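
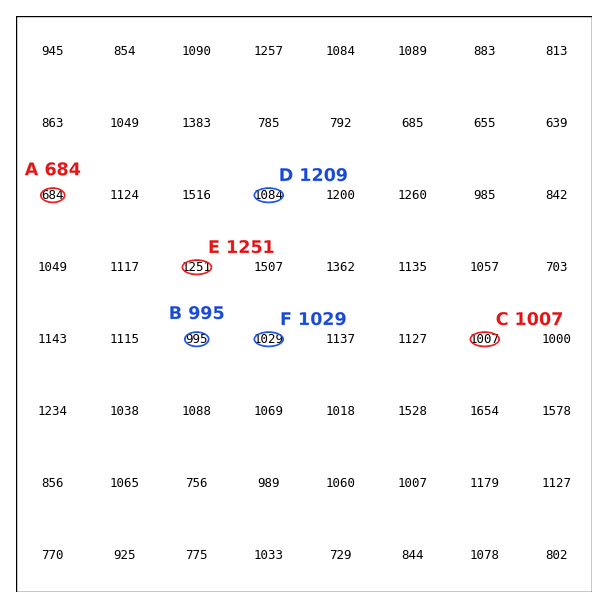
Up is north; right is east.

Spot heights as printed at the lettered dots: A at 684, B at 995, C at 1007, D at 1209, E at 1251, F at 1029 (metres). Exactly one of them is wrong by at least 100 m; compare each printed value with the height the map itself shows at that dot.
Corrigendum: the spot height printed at D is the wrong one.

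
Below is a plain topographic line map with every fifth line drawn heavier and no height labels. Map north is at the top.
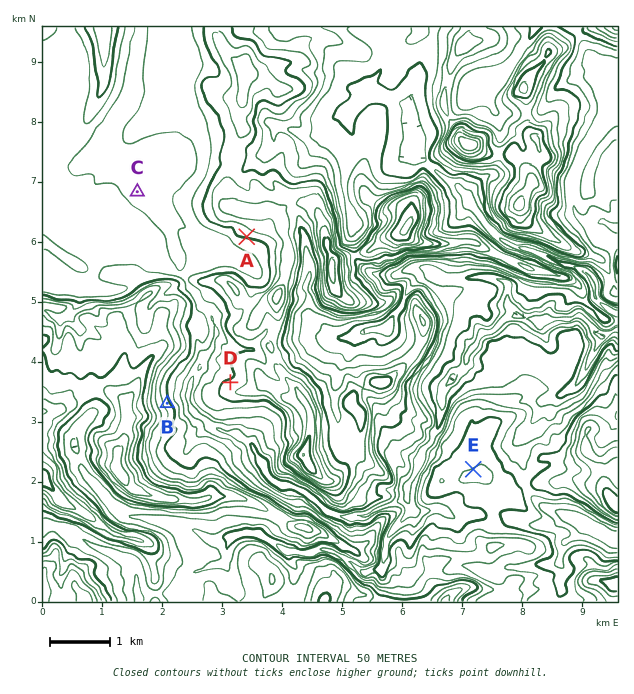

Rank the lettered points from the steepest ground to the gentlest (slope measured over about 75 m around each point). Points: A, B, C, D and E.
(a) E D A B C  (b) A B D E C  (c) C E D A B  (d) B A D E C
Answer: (d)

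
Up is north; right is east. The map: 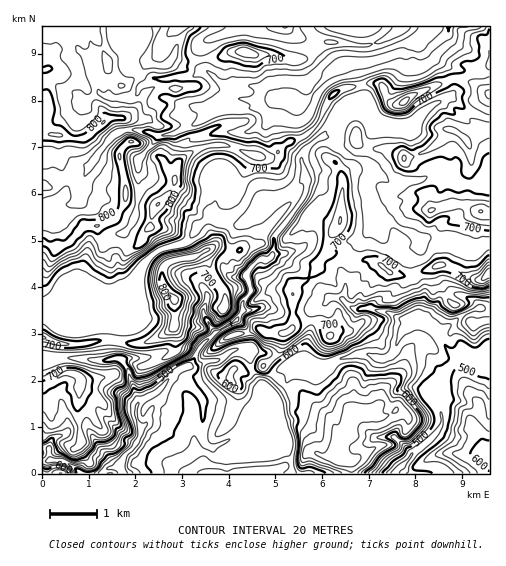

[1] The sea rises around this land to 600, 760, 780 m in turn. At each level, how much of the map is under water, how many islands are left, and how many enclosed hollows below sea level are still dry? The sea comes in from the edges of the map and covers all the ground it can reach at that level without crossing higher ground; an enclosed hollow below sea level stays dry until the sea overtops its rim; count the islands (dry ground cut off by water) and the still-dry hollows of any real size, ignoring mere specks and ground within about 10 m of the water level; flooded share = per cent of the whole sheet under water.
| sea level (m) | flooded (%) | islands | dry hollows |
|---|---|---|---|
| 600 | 22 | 1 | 0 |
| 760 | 89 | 2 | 0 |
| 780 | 94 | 1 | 0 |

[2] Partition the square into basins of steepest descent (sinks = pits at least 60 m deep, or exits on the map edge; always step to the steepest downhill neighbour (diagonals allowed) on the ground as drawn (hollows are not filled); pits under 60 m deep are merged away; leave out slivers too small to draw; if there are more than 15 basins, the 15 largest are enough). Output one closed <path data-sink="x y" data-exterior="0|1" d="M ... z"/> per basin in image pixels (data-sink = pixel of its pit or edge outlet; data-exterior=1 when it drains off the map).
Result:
<path data-sink="120 466" data-exterior="0" d="M191 26l-149 1 0 446 309 1 0-10-15-7 5-15 4-7-7-2-11-19-28-23-14-5-21-20 14-13 3-7 1-11 14-10 20-4 14 14 9-5 12 0 19-14 3-11 4-4 12-3 7-6 5-5 4-10 9 0 24-12 11 1 25 13 8 0 8-6 0-179-15-10-16-6-7 0-34 14-18 12-9-1-8-16-7-4-31 5-10 4-6 7-8 20-12 14-21 10-16 14-14 0-32-12-20 1-13 5-12 9-7 18-14-20-12-6-9-8-9-3-6-22-11-1 1-21 4-9 16-10 14-16 8 4 11-2 7-7 5-15 12-14z"/><path data-sink="449 27" data-exterior="1" d="M489 26l-297 0-13 16-5 15-7 7-11 2-8-4-14 16-16 10-4 9-1 21 10 0 7 23 9 3 9 8 12 6 14 20 7-18 12-9 13-5 20-1 28 11 15 2 7-4 12-11 21-10 12-14 8-20 6-7 10-4 23-5 12 1 8 16 6 4 9-1 11-8 38-17 19 4 18 12z"/><path data-sink="395 473" data-exterior="1" d="M445 265l-7 0-28 13-5-1-4 10-5 5-7 6-12 3-4 4-3 11-19 14-12 0-9 5-14-14-20 4-14 10-1 11-3 7-14 13 21 20 14 5 28 23 11 19 7 2-4 7-5 15 15 7 1 10 137-1 1-199-8 5-8 0z"/>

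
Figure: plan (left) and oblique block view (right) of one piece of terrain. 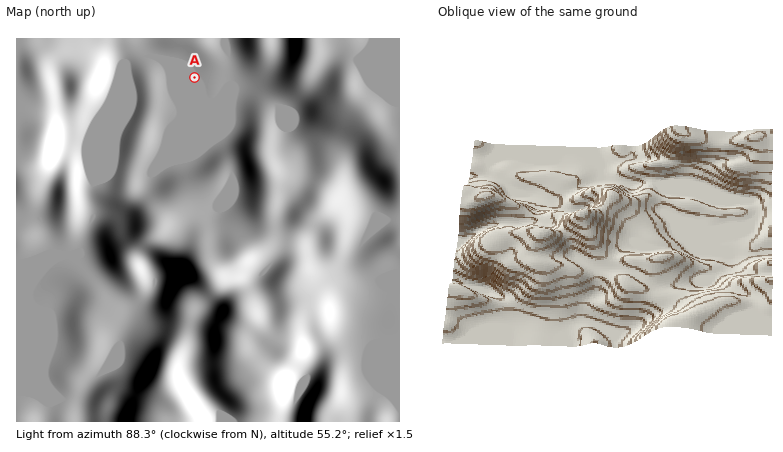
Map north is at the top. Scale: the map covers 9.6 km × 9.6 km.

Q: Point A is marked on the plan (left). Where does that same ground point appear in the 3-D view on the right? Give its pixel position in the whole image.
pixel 739 237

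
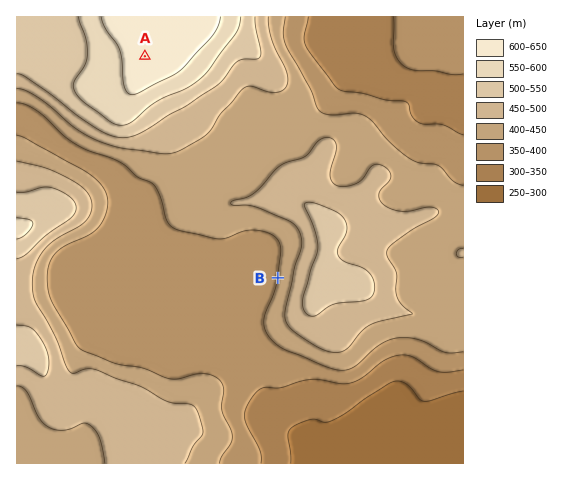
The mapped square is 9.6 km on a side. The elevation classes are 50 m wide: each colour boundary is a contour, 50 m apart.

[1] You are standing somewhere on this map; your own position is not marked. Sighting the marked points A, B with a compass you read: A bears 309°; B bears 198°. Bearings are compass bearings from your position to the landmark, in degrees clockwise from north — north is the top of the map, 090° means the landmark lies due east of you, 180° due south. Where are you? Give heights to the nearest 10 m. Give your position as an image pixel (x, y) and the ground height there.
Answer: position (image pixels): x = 307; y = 188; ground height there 480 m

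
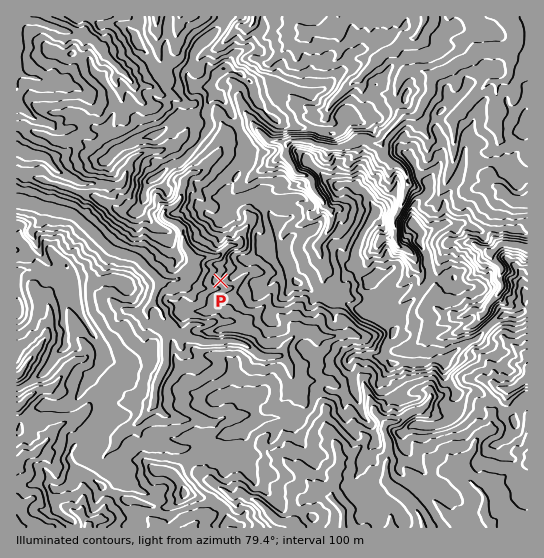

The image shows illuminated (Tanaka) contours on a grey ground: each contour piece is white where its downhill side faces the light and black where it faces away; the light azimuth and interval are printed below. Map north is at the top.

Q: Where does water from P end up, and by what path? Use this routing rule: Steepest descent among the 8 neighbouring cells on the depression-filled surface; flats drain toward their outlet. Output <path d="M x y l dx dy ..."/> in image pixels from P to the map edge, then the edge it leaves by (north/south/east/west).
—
<path d="M221 281l-19 0-5-6-3 0-5 6-8 0-2-2-4 0-1 2-13 0-4-4-2 0-18-19-10-3-1-1-5 0-2-1-2 0-8-4-31-31-4-3-9-2-2-2-5 0-7-2-8 0-1-2-3 0-5-2-4 0-1-2-12-1"/>
exit: west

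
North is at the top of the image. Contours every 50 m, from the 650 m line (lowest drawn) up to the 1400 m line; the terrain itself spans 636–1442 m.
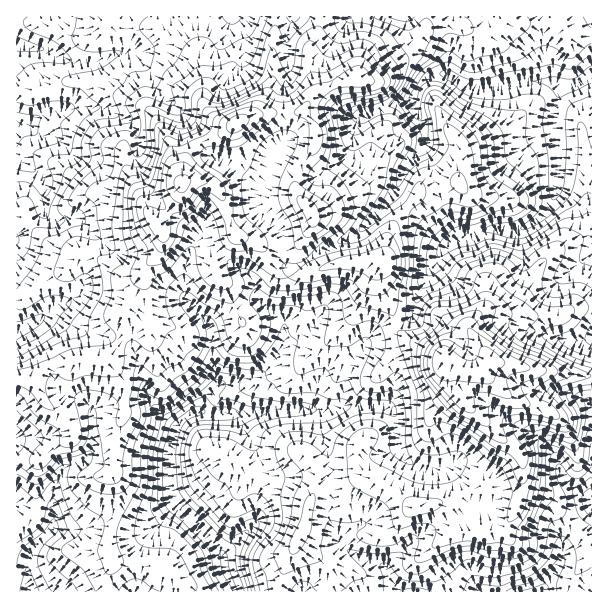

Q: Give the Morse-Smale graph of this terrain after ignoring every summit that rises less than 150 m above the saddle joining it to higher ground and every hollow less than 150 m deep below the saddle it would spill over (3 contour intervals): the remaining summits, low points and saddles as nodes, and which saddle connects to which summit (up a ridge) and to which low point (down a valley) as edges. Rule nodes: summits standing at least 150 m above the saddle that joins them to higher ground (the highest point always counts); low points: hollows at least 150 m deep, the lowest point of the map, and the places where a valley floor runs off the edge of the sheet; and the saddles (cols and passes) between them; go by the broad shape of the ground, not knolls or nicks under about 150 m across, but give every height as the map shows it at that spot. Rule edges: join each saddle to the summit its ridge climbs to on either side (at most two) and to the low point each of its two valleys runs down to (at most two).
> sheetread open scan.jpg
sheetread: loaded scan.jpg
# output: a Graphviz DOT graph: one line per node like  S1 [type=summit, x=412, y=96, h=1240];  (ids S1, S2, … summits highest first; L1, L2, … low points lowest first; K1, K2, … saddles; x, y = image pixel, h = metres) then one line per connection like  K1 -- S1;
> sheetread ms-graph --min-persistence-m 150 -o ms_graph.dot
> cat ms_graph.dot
graph terrain {
  S1 [type=summit, x=446, y=357, h=1442];
  S2 [type=summit, x=182, y=185, h=1415];
  L1 [type=low, x=591, y=75, h=636];
  L2 [type=low, x=227, y=570, h=647];
  L3 [type=low, x=17, y=125, h=663];
  L4 [type=low, x=29, y=591, h=669];
  L5 [type=low, x=539, y=591, h=672];
  K1 [type=saddle, x=122, y=341, h=1103];
  K2 [type=saddle, x=395, y=324, h=1096];
  K3 [type=saddle, x=408, y=206, h=1058];
  K4 [type=saddle, x=126, y=407, h=1054];
  K5 [type=saddle, x=279, y=591, h=977];
  K1 -- S2;
  K1 -- L2;
  K1 -- L3;
  K2 -- S1;
  K2 -- S2;
  K2 -- L1;
  K2 -- L2;
  K3 -- S1;
  K3 -- S2;
  K3 -- L1;
  K4 -- S1;
  K4 -- S2;
  K4 -- L2;
  K4 -- L4;
  K5 -- S1;
  K5 -- L2;
  K5 -- L5;
}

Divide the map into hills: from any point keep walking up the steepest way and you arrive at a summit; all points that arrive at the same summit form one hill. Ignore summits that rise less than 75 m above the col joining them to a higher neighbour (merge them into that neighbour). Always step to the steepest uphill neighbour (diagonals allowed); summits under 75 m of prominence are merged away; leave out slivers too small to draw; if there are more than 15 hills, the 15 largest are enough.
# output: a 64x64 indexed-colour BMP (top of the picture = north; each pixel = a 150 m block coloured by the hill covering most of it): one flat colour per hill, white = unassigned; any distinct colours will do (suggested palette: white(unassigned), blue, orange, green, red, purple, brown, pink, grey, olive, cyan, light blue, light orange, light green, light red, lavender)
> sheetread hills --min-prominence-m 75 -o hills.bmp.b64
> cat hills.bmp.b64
<image width="64" height="64" href="data:image/bmp;base64,Qk12CAAAAAAAAHYAAAAoAAAAQAAAAEAAAAABAAQAAAAAAAAIAAATCwAAEwsAABAAAAAAAAAA////ALR3HwAOf/8ALKAsACgn1gC9Z5QAS1aMAMJ34wB/f38AIr28AM++FwDox64AeLv/AIrfmACWmP8A1bDFABEREREREREREREREREREREREREREREREREREREREREREREREREREREREREREREREREREREREREREREREREREREREREREREREREREREREREREREREREREREREREREREREREREREREREREREREREREREREREREREREREREREREREREREREREREREREREREREREREREREREREREREREREREREREREREREREREREREREREREREREREREREREREREREREREREREREREREREREREREREREREREREREREREREREREREREREREREREREREREREREREREREREREREREREREREREREREREREREREREREREREREREREREREREREREREREREREREREREREREREREREREREREREREREREREREREREREREREREREREREREREREREREREREREREREREREREREREREREREREREREREREREREREREREREREREREREREREREREREREREREREREREREREREREREREREREREREREREREREREREREREREREREREREREREREREREREREREREREREREREREREREREREREREREREREREREREREREREREREREREREREREREREREREREREREREREREREREREREREREREREREREREREREREREREREREREREREREREREREREREREREREREiIhERERERERERERERERERERERERERERERERERERERESIiIiERERERERERERERERERERERERERERERERERERERIiIiIhEREREiIREREREREREREREREREREREREREREREiIiIiIREREiIiIzMzMzMzMzMRERERERERERERERERESIiIiIiIiIiIiIjMzMzMzMzMxERERERERERERERERERIiIiIiIiIiIiIiIzMzMzMzMzMREREREREREREREREREiIiIiIiIiIiIiIhETMzMzMzMxERERERERERERERERESIiIiIiIiIiIiIiERERMzMzMzERERERERERERERERERIiIiIiIiIiIiIiIRERETMzMzMxEREREREREREREREREiIiIiIiIiIiIiIhERERMzMzMzERERERERERERERERESIiIiIiIiIiIiIiERERETMzMzMxERERERERERERERERIiIiIiIiIiIiIiIRERERMzMzMzMREREREREREREREREiIiIiIiIiIiIiIhEREREzMzMzMzERERERERERERERESIiIiIiIiIiIiIiIRERETMzMzMzMzMRERERERERERERIiIiIiIiIiIiIiIiEREiMzMzMzMzMxEREREREREREREiIiIiIiIiIiIiIiIiIiIzMzMzMzMzMRERERERERERESIiIiIiIiIiIiIiIiIiIjMzMzMzMzMxERERERERERERIiIiIiIiIiIiIiIiIiIiMzMzMzMzMzEREREREREREREiIiIiIiIiIiIiIiIiIiIzMzMzMzMzMxERERERERERESIiIiIiIiIiIiIiIiIiIlUzMzMzMzMzERERERERERERIiIiIiIiIiIiIiIiIiIiVVMzMzMzMzMxEREREREREREiIiIiIiIiIiIiIiIiIiJVVVMzMzMzMzMRERERERERESIiIiIiIiIiIiIiIiIiJVVVVVMzMzMzMREREREREREREiIiIiIiIiIiIiIiIiIlVVVVVVMzMzMRERERERERERERIiIiIiIiIiIiIiIiIlVVVVVVVTMzMRERERERERERERESIiIiIiIiIiIiIiIlVVVVVVVVMzMRERERERERERERERIiIiIiIiIiIiIiIiVVVVVVVVVTMREREREREREREREREiIiIiIiIiIiIiIiJVVVVVVVVVURERERERERERERERESIiIiIiIiIiIiIiIlVVVVVVVVVVERERERERERERERESIiIiIiIiIiIiIiJERVVVVVVVVVURERERERERERERESIiIiIiIiIiIiIiJEREVSIiVVVVVRERERERERERERESIiIiIiIiIiIiIiREREQiIiIiVVVVURERERERERERERIiIiIiIiIiIiIiREREREIiIiJVVVVVEREREREREREREiIiIiIiIiIiIiJEREREQiIiIlVVVVURERERERERERESIiIiIiIiIiIiJERERERCIiIiJVVVVRERERERERERERESIiIiIiIiIiJEREREREIiIiIlVVVVEREREREREREREREiIiIiIiIiJEREREREQiIiIiIlVVERERERERERERERESIiIiIiIiJERERERERCIiIiIiIiURERERERERERERERIiIiIiIiJEREREREREIiIiIiIiIhEREREREREREREREiIiIiIiJEREREREREQiIiIiIiIiIREREREREREREREiIiIiIiIkRERERERERCIiIiIiIiIiIRERERERERERESIiIiIiIkREREREREREIiIiIiIiIiIiERERERERERERIiERESIkREREREREREQiIiIiIiIiIiEREREREREREREREREREURERERERERERCIiIiIiIiIiERERERERERERERERERERREREREREREREIiIiIiIiIhERERERERERERERERERERFEREREREREREQiIiIiIiIiEREREREREREREREREREREUREREREREREREIiIiIiIiIRERERERERERER"/>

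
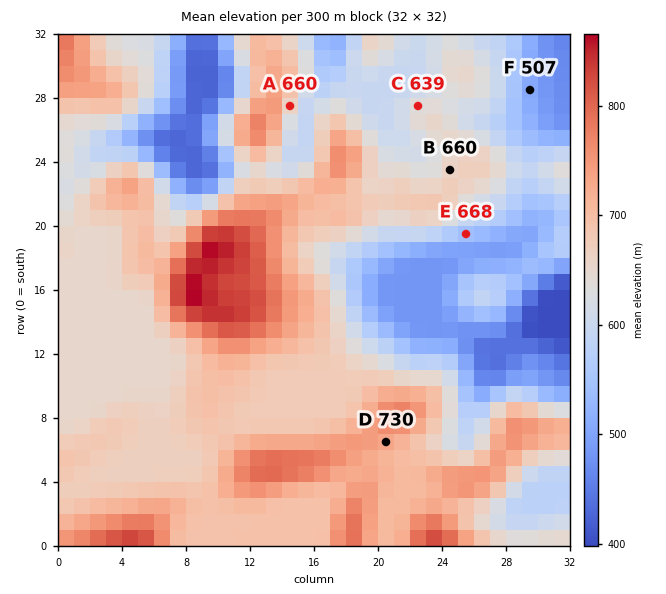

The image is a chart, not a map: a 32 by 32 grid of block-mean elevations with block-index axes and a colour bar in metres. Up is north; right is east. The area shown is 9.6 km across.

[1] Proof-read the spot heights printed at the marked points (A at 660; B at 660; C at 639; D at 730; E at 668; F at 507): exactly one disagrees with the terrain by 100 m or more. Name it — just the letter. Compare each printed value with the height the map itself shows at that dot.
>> E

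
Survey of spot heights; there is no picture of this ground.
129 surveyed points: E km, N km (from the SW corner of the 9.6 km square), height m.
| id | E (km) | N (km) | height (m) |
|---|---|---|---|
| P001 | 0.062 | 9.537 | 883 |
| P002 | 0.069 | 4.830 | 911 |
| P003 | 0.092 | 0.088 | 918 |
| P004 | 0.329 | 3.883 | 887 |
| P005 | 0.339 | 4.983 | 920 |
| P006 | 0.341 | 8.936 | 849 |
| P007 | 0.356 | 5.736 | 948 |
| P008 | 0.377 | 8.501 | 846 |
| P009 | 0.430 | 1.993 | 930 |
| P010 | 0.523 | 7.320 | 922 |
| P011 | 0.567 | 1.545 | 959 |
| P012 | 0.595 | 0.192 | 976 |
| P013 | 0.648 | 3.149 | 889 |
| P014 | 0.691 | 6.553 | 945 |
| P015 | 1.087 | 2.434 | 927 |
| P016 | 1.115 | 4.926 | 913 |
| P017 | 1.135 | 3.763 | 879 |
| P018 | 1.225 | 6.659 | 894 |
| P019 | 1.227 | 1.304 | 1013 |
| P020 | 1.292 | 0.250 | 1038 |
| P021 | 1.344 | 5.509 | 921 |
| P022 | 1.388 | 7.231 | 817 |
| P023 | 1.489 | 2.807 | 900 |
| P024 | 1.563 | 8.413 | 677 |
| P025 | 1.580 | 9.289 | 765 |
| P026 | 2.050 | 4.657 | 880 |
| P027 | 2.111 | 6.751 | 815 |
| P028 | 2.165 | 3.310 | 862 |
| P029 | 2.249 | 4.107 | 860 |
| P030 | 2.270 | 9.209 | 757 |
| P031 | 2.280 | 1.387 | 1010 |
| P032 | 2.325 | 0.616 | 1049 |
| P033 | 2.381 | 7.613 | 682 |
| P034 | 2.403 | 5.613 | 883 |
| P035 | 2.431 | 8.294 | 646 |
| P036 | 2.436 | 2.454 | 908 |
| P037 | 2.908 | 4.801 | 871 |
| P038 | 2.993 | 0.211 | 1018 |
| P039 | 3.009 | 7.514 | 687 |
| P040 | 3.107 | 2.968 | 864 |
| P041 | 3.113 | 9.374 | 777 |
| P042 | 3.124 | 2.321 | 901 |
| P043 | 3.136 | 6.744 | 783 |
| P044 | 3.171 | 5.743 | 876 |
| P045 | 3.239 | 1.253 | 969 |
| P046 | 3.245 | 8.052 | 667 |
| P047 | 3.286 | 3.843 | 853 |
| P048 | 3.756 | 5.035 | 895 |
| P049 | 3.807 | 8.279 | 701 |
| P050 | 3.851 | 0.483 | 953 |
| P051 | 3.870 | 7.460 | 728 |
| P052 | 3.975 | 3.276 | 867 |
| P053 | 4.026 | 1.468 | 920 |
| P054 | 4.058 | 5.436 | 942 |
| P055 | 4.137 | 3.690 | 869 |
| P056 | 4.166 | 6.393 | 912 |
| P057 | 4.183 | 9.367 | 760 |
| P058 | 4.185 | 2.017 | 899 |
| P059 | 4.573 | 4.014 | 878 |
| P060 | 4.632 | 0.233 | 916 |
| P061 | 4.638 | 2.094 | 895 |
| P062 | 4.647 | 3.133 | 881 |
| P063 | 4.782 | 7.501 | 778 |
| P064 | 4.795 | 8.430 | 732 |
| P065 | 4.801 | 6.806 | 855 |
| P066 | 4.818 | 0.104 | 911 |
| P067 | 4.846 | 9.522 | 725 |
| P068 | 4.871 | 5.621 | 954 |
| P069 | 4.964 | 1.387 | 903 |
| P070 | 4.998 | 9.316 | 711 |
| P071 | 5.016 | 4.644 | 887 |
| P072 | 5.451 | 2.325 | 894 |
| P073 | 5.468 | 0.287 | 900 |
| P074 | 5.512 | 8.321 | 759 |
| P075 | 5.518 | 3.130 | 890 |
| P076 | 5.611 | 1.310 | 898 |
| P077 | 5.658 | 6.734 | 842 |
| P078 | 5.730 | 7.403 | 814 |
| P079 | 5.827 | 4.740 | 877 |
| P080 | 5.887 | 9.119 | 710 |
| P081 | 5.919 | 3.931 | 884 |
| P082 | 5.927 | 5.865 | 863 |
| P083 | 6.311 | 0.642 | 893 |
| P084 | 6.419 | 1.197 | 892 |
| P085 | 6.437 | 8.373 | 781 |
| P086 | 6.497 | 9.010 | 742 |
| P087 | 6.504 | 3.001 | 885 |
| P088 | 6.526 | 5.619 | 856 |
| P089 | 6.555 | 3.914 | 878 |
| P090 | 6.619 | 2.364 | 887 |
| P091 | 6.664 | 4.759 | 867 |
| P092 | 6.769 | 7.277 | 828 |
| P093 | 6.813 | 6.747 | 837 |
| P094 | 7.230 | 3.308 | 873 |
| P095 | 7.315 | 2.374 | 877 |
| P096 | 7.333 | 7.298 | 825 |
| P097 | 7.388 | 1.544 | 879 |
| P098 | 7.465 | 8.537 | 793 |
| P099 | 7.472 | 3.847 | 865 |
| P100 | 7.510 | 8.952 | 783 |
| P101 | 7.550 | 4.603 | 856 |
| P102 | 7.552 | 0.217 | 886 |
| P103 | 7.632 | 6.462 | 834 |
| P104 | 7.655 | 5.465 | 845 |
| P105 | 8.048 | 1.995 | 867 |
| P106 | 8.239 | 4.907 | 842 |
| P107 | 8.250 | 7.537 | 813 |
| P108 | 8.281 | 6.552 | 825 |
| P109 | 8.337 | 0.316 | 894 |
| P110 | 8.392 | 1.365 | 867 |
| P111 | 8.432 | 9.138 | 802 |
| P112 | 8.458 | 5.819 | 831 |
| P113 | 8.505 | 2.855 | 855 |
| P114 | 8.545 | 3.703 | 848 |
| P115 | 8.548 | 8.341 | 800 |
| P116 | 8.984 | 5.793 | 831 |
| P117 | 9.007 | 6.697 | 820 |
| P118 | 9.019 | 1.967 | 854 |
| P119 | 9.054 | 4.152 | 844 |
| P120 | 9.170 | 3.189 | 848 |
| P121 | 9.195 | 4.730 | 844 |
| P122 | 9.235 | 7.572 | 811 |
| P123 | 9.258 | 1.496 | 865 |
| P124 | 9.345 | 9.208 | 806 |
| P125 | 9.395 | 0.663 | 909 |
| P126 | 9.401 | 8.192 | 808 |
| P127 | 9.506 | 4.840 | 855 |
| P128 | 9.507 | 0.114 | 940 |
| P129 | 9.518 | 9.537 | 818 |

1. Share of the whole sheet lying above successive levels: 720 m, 95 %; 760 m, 89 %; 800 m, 82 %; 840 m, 68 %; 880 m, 42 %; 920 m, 15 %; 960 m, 7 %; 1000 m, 4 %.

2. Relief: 645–1060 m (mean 860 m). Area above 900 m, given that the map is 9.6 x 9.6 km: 20.5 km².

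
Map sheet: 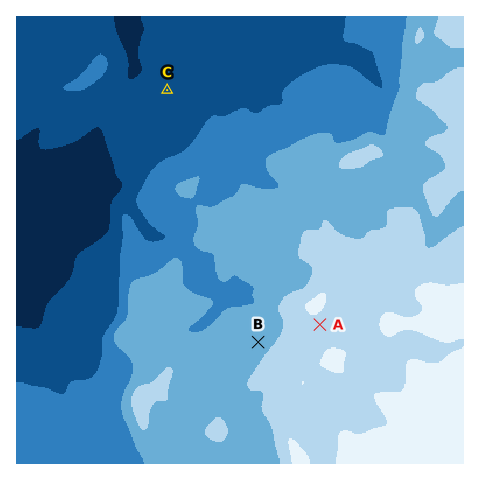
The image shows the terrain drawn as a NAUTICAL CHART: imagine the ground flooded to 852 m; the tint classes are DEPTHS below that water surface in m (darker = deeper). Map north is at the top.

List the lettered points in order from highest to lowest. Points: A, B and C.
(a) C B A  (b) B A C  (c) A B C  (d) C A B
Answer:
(c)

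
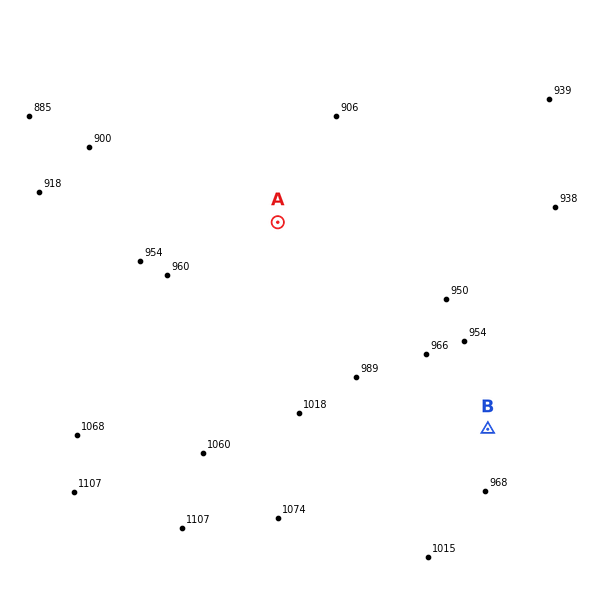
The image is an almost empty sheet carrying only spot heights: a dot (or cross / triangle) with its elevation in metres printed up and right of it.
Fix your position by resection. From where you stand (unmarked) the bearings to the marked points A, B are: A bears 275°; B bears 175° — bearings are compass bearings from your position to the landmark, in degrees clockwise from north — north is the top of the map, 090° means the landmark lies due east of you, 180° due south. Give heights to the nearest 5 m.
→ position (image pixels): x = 471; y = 239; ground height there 940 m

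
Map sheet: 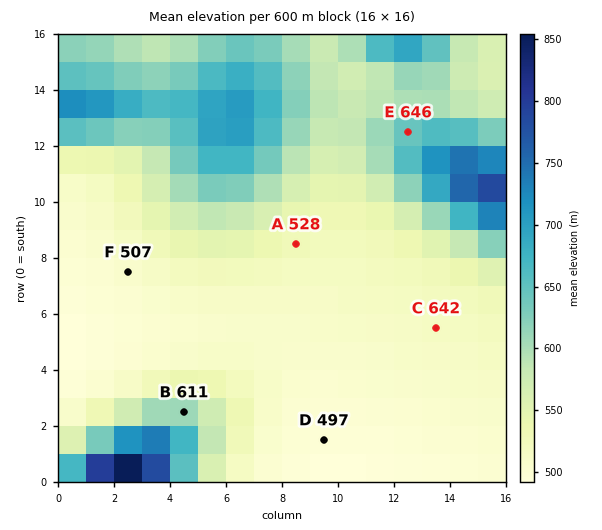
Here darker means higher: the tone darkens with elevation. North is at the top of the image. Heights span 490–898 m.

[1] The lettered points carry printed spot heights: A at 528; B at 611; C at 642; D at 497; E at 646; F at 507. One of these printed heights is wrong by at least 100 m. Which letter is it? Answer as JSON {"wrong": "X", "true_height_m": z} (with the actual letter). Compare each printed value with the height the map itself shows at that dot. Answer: {"wrong": "C", "true_height_m": 517}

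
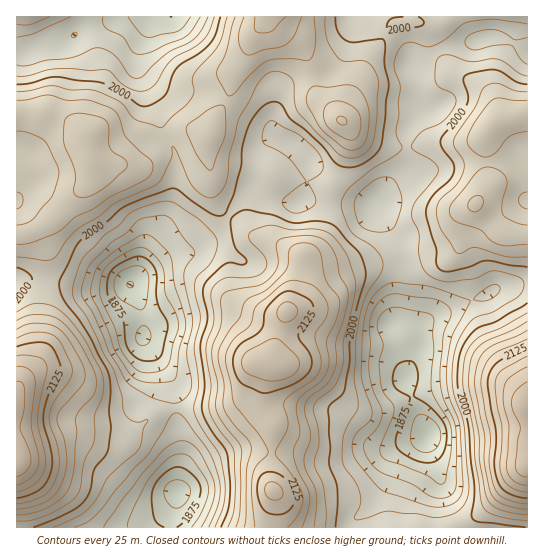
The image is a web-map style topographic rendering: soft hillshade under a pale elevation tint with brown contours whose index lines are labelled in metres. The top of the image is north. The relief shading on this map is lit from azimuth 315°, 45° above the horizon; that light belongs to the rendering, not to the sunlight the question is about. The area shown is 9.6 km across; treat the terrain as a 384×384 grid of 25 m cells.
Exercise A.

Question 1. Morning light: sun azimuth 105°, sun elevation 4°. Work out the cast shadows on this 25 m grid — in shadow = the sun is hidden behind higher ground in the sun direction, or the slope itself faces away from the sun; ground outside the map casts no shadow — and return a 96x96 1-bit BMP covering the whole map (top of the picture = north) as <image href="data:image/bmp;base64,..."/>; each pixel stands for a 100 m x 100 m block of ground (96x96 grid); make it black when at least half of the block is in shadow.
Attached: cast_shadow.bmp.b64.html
<image width="96" height="96" href="data:image/bmp;base64,Qk2+BAAAAAAAAD4AAAAoAAAAYAAAAGAAAAABAAEAAAAAAIAEAAATCwAAEwsAAAIAAAAAAAAA////AAAAAAAAAAAD//gAAAAAAAAAAAAP//wAAAAAAAAAAAA///wAAAAAPAAAAAB///wAAAAB/wAAAAH///4AAAAD/8AAAAP///4AAAAP/+AAAAf///4AAAAf/+AAAAf///4AAAA///AAAAf///4AAAB///gAAAP///4AAAH///wAAAP///4AAAf///wAAAP///wAAA////4AAAP///wAAD////4AAAP///wAAH////4AAAH///wAAP////4AAAD///wAAP////4AAAB///wAAf////4AAAA//+AAAf////4AAAAf/8AAA/////wAAAAf/8AAA/////wAAAAf/4AAA/////wAAAAf/4AAAf////wAAAA//4AAAf////wAAAB//4AAAf////wAAAD//4AAAf////wAAAH//4AAAf////wAAAP//8AAAf////wAAAf//8AAAf////4AAA///8AAAf////4AAA///+AAAf////8AAB///+AAAf////8AAB////AAAf////8AAD////AAAf////+AAH////gAAf////+AAH////4AAf/////AAP////4AAP/////AAP////4AAP/////gAf////8AAH/////gAf////8AAH/////gAf////+AAD/////gAf/////AAB/////gA//////AAA/////AA//////AAAP////AAf/////gAAAAAf/AAf/////gAAAAAH/AAf/////gAAAAAAeAAP/////gAAAAAAAAAP/////wAAAAAAAAAP/////wAAAEAAAAAP/////wAAAeAAAAAH/////wAAA/AAAAAB/////wAAA7gAAAAAf////4AAB7gAAAAAAAP//4AAB/gAAAAAAAH+P4AAD/AAAAAAAAB+AMAAD/AAAAAAAAAcAEAAH/AAAAAAAAAAAAAAf/gAAwAAAAAAAAAA//gAB4AAAAAAAAAD//gAB4AAAAAAAAAD//+AAAAAAAAAAAAD//+AAHgAAAAAAAAD//+AAPwAAAAAAAAD///AAPwAAAAAAAAB///AAP4AABgAAAAA///AAD8AABAAAAAAf//AAB8AAAAAAA4AH//AAB8AAAAAAB8AB//AAD4AAAgAAB8AAf+AADAAABgAAD+AAH8AADgAADwAAH+AAD8AABgAADgAAP+AAH+AAAAAAAAAAf8AAf/AAAAAAAAAA/8AB//gAAAAAGAAB/8AB//wAAAAAOAAD/8AB//wAAAAAOAAH/8AB//4AAAAACAAH/4AB//4AAAAAAAAH/gAB//4AQAAAAAAH+AAB//4B4AABgAAB+AAA//4D8AAD4AAB+AAAf/gD8AAP8AAAcAAAAAAD8AAP+AAAAAAAGAAD8AAf+EAAAAAAGAAB8AAf//AAAAAAAAAAAAAf//gAAAAAAAAAAAAf//wAAAAAAAAAAAAf//8AAAAAAAAAACAf//8AAAAAAAAAAAAf//+AAAAAAAAAAAAf//+AAAAAAAAAAAA////AAAAAAAAAAAA////AAAAAAAAAAAB////gAAAAAAAA="/>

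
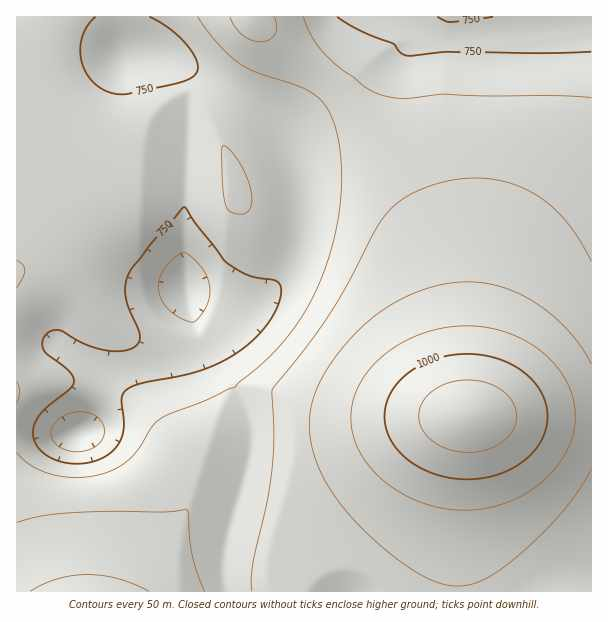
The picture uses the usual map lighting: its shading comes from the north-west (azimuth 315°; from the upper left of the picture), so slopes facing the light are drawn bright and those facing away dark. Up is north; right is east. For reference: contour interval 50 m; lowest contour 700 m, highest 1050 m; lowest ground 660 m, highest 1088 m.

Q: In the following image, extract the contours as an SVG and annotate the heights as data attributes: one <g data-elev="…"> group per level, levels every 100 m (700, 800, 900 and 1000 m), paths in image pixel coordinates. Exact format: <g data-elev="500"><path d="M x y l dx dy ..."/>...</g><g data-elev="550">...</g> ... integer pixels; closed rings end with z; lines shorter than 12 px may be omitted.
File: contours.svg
<g data-elev="700"><path d="M77 452l-12-2-9-6-5-7 1-9 5-8 11-6 12-2 10 1 8 4 5 6 1 6-1 8-3 6-7 5-7 3z"/><path d="M189 322l-11-5-10-8-6-9-3-10 0-11 5-10 9-10 10-7 8 4 10 11 6 11 3 10-1 12-5 11-9 10z"/></g><g data-elev="800"><path d="M17 403l3-11-3-11"/><path d="M17 288l6-10 2-8-3-6-5-4"/><path d="M234 213l9 1 6-4 3-7-1-11-4-13-7-15-9-13-7-6-2 1 0 7 2 43 3 12 3 3z"/><path d="M591 98l-31-2-74 0-43-2-39 4-20-2-19-9-36-29-15-18-11-23"/><path d="M198 17l19 25 20 20 18 10 39 12 15 7 12 10 10 15 6 16 3 18 1 42-7 45-14 44-10 22-13 21-15 20-18 18-30 26-6 1-27 13-31 12-11 6-7 7-17 26-16 14-12 5-14 4-15 2-15-1-13-3-14-6-11-7-8-9"/></g><g data-elev="900"><path d="M149 591l-30-12-17-3-15-1-15 1-15 3-13 5-14 7"/><path d="M591 364l-12-20-16-19-20-17-19-12-20-8-21-5-21-1-21 3-24 7-24 11-21 15-19 18-20 24-14 23-7 21-3 21 3 22 8 23 12 22 18 23 25 26 29 23 24 14 21 7 15 1 15-4 15-8 19-14 26-23 22-24 17-22 13-22"/></g><g data-elev="1000"><path d="M456 479l15 0 14-1 25-9 11-6 10-8 7-9 6-11 3-10 1-11-2-10-4-11-6-9-9-9-11-8-12-6-16-5-17-2-18 1-17 4-16 6-13 9-12 12-7 12-3 13 0 14 5 13 8 12 11 11 14 8 17 7z"/></g>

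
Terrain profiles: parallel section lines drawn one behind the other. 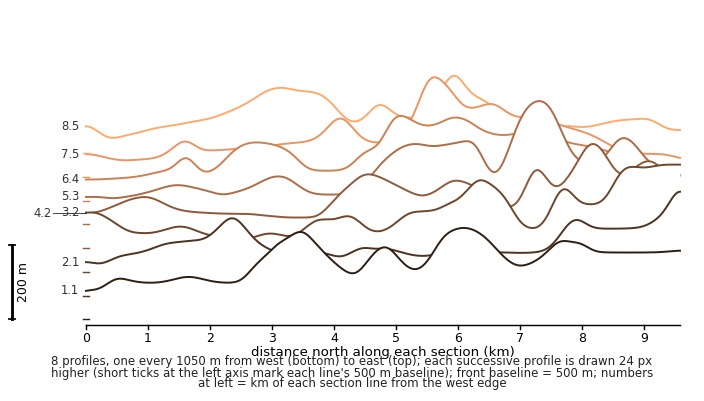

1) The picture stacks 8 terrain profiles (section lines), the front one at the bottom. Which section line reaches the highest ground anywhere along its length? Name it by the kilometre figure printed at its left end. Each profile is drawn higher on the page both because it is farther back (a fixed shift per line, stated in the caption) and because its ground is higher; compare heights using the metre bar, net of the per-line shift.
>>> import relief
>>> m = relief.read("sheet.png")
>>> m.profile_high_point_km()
5.3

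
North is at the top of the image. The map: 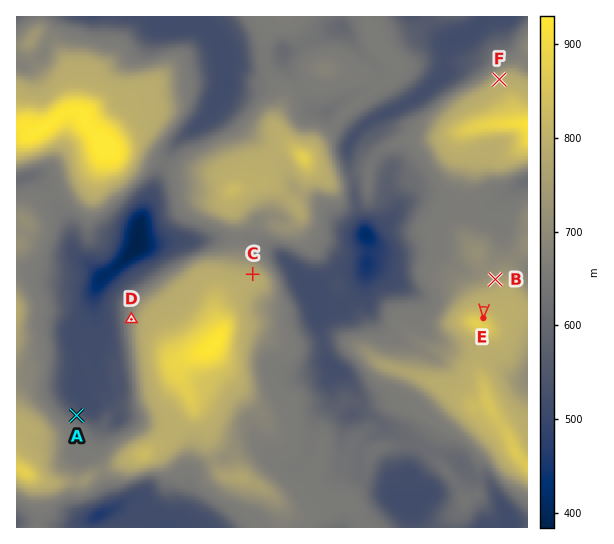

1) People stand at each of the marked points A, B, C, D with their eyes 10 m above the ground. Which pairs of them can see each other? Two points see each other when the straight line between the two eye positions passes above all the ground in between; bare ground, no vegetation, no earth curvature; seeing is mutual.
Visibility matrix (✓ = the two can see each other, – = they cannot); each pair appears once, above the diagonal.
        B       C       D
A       –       –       ✓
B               ✓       –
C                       –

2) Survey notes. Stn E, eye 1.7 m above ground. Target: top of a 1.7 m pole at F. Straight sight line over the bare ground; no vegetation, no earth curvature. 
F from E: not visible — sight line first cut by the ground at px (495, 140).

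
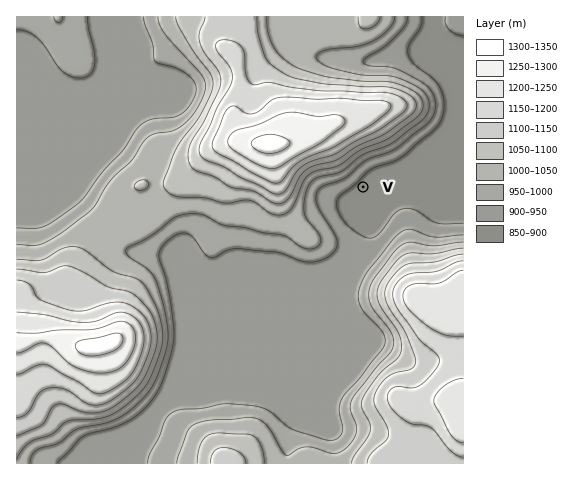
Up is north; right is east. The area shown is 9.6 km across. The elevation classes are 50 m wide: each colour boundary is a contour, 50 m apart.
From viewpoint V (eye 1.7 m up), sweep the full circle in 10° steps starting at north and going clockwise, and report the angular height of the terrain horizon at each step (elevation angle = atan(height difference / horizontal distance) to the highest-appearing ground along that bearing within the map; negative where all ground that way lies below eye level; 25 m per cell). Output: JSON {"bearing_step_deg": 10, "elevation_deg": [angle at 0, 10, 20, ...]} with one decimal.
{"bearing_step_deg": 10, "elevation_deg": [14.4, 12.9, 10.7, 7.8, 4.0, 1.1, -0.0, -0.0, -0.0, -0.0, -0.0, 0.4, 3.1, 6.4, 6.8, 7.5, 7.3, 4.8, 2.1, 1.5, 2.2, 3.5, 4.6, 4.8, 4.7, 5.3, 7.3, 9.5, 10.9, 12.2, 13.8, 15.1, 16.2, 16.6, 16.2, 15.5]}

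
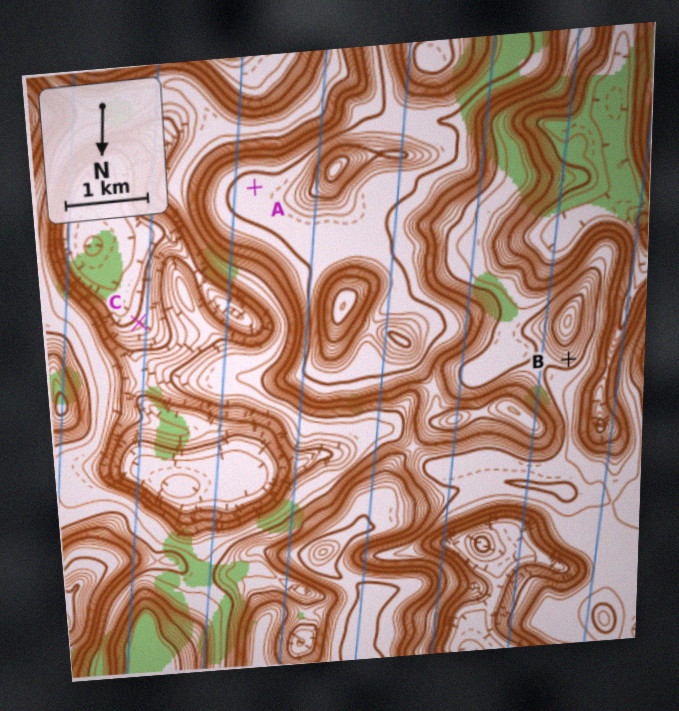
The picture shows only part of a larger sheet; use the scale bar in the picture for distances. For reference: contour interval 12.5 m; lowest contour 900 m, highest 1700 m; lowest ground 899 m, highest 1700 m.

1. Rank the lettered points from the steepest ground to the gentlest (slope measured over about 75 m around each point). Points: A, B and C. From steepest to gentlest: B C A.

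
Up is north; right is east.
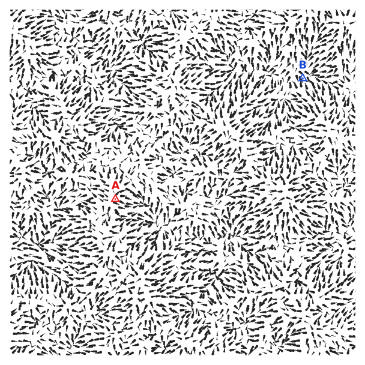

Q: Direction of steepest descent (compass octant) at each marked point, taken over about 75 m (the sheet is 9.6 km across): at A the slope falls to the E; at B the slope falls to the SE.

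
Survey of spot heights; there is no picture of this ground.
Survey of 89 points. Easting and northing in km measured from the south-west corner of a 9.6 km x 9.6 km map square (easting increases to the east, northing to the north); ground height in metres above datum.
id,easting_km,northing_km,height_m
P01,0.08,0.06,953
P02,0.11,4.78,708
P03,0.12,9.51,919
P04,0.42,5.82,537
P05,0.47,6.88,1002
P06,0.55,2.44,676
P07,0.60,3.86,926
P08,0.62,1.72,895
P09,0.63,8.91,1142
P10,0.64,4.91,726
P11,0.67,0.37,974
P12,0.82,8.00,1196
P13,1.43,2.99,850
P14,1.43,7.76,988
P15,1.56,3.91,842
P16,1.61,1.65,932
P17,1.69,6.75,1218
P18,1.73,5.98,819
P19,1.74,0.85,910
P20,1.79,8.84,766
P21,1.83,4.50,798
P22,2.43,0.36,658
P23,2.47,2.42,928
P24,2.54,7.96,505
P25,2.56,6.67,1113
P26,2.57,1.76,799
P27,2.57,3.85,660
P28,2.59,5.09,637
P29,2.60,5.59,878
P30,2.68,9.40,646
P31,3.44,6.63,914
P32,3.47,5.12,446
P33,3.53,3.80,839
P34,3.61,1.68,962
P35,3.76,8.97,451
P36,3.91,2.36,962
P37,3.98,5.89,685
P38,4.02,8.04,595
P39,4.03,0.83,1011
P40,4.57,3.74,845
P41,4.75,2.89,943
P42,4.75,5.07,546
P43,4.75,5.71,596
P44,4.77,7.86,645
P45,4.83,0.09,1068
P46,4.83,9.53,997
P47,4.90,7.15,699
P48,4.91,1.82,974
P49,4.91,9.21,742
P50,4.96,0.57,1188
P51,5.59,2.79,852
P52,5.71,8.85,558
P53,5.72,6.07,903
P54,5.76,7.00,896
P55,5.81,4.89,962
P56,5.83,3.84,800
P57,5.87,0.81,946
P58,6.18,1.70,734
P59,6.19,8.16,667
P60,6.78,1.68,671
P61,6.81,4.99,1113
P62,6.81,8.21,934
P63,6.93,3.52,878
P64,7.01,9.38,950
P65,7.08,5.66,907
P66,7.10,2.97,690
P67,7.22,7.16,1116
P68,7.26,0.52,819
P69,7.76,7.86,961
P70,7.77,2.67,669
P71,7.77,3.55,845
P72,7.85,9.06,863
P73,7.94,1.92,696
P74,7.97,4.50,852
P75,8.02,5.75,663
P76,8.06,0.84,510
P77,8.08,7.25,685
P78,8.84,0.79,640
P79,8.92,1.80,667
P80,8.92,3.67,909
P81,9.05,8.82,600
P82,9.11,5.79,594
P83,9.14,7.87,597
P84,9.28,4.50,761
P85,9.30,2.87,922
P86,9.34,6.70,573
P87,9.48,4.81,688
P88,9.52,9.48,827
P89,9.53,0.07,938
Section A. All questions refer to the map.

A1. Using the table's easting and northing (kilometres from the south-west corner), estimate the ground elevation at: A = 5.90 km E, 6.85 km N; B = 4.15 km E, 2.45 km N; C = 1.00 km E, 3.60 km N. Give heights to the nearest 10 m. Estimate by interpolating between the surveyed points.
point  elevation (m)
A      940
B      960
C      940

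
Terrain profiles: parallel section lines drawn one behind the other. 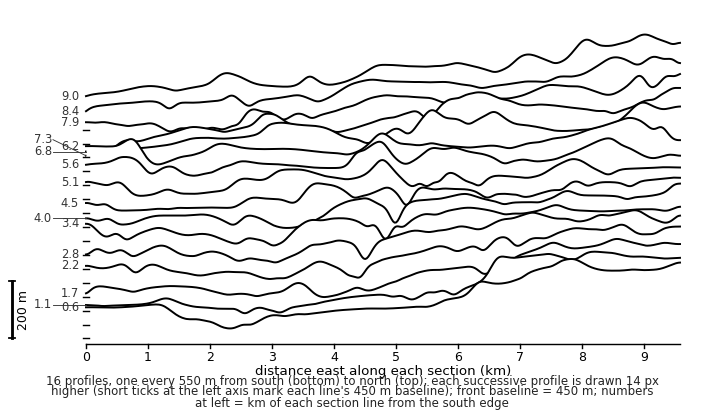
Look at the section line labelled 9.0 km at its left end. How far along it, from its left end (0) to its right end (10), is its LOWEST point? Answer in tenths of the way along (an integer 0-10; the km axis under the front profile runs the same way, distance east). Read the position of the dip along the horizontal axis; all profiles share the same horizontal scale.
0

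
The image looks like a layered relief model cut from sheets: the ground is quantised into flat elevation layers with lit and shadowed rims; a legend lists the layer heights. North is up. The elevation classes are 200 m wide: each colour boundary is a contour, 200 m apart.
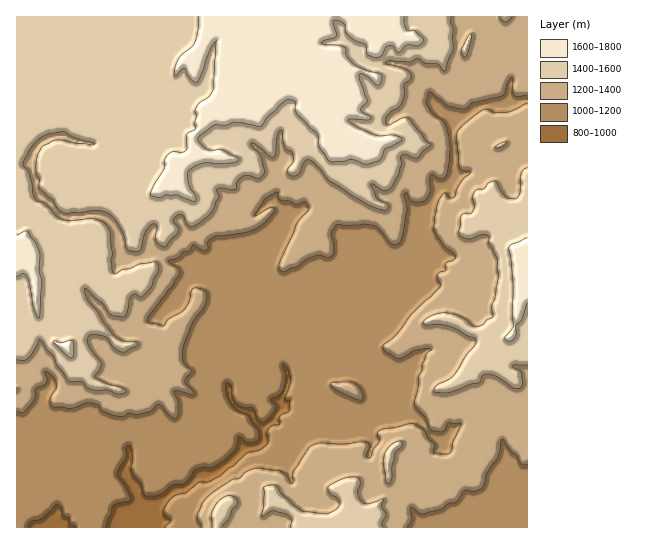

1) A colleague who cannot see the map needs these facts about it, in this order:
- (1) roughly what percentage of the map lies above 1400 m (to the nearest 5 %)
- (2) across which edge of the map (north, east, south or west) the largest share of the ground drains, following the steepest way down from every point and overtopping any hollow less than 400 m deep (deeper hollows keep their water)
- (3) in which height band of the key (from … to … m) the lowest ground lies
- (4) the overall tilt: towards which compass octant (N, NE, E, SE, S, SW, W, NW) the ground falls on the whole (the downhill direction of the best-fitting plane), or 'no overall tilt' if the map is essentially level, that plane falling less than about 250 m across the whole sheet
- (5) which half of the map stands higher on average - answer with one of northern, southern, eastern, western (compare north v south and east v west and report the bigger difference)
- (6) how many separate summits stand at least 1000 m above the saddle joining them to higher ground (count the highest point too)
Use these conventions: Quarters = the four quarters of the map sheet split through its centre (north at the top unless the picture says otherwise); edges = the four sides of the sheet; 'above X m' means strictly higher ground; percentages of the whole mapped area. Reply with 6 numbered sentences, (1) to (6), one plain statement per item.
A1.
(1) About 40 % of the map lies above 1400 m.
(2) Drainage is mainly to the south: more ground falls towards that edge than towards any other.
(3) The lowest ground lies in the 800–1000 m band.
(4) Overall the map slopes down towards the south.
(5) Taken as a whole, the northern half is higher than the southern.
(6) 1 summit rises at least 1000 m above its surroundings.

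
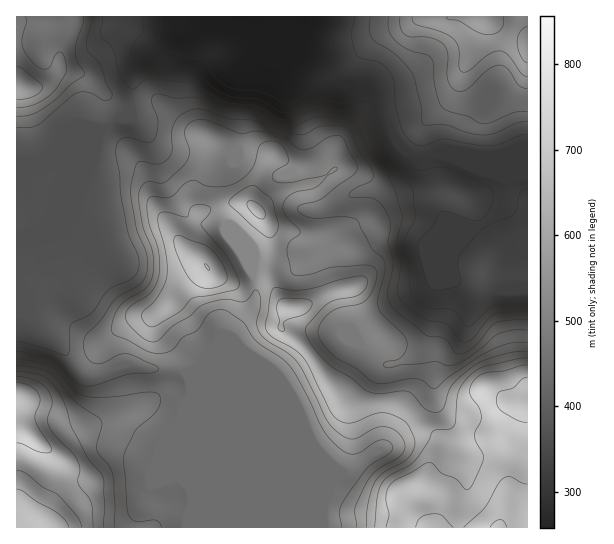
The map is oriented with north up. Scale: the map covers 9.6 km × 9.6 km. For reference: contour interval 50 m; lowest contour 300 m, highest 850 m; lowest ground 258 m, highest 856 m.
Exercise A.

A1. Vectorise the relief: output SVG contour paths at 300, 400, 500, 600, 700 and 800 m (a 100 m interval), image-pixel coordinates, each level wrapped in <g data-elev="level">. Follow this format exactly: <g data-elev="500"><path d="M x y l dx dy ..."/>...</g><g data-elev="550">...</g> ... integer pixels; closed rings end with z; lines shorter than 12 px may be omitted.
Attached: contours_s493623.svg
<g data-elev="300"><path d="M340 17l-7 18 1 15-1 7-11 17-3 9-9 8-16 10-7 2-6-1-19-10-25-3-11-3-12-9-8-15-3-3-16-2-18-6-16 1-1-2 5-8 3-8 1-17"/></g><g data-elev="400"><path d="M527 303l-28 2-6 2-7 4-13 13-6 2-14-16-26-3-6-3-7-6-4-9-1-20-4-24 1-10 9-17-2-27-5-8-26-28-17-34-4-6-7-3-35-4-10 3-15 8-9 1-10-3-19-11-23-2-10-3-33-18-40-4-6 2-10 8-3 0-6-7-6-9-6-24-12-14 2-18"/><path d="M370 17l-1 13 4 9 23 16 17 19 8 30 1 17 1 3 23 1 23 8 16 2 10-2 22-10 10-1"/></g><g data-elev="500"><path d="M527 319l-24 2-8 2-5 4-15 19-8 6-6 2-6-2-10-13-19-4-29-23-8-11-1-10 5-29-5-20 2-19-4-12-5-7-7-5-7-2-14 1-4-3 6-6 16-8 2-6-2-6-13-20-9-20-8-3-18 0-6 2-12 6-6 1-26-8-19-7-24-1-25-9-8-1-14 4-8 9-4 11 1 18-5 9-8 4-18-3-5 4-5 18 0 12 5 34 11 26 1 10-2 9-3 7-4 4-18 10-7 6-13 19-14 14-3 8 2 13 4 6 4 2 8 0 16-8 9-1 29 12 2 1 0 3-7 3-24 2-30 10-12 1-8-4-15-15-11-7-12-4-22-5"/><path d="M17 116l13-1 11-5 16-11 14-15 13-9 0-4-7-11-2-9 9-34"/><path d="M400 17l1 12 5 6 5 2 20 1 8 3 6 5 3 9 0 24 3 7 4 4 6 2 5-2 21-20 12-5 8 4 12 17 8 3"/></g><g data-elev="600"><path d="M115 527l0-22-2-30-4-9-10-11-2-6 5-23-1-6-26-18-18-23-7-6-12-5-21-3"/><path d="M527 343l-16 0-18 6-42 26-17 14-11-8-6-2-10 0-22 5-10-1-6-4-14-11-21-12-9-9-6-9-1-7 2-6 6-9 8-6 8-3 17-3 7-4 8-14 3-8 0-7-4-5-10-1-32 2-28 8-8 0-3-2-5-19 0-7 3-6 9-7 1-3-16-17-1-7 1-5 3-5 6-4 24-6 10-11 10-7 0-2-3 0-8 8-8 2-28 6-15-1-3-4 1-5 13-8 3-4-4-12-8-7-10-1-6 4-9 24-7 8-11 7-9 2-12 1-8-2-10-5-4 0-6 4-14 13-6 1-12-2-4 2-2 7 1 12 10 33 1 21-2 11-5 9-6 6-15 8-5 8-1 5 2 4 10 11 10 8 10 0 16-15 17-10 12-11 21-6 20 3 6-4 5-7 3-1 2 4 2 7-4 21 2 9 7 9 21 13 11 10 28 55 7 10 10 8 10 3 6-2 16-9 11-1 9 3 7 8 3 8-3 8-5 5-20 11-7 7-5 8-10 24 1 18"/><path d="M17 100l16-3 6-4 4-6-2-4-16-13-8-3"/><path d="M527 27l-7 4-3 11 4 14 3 5 3 2"/><path d="M448 17l-2 1 2 1 11 2 19 11 11 3 6-2 6-3 2-5 0-8"/></g><g data-elev="700"><path d="M93 527l-2-24-13-21 2-12-2-9-6-8-18-19-6-9 0-7 4-15-2-10-5-7-7-4-11-4-10-2"/><path d="M527 358l-10 1-32 7-10 5-8 7-9 15-2 28-2 5-5 3-12 1-4 1-5 11-13 19-8 5-17 9-8 8-5 14-2 30"/><path d="M282 331l3-1-2-7 2-2 17-6 7-4 3-6-1-4-6-2-18-1-5 1-3 2-2 6 3 14-2 6z"/><path d="M201 287l12 1 12-5 2-5-3-11-7-12-10-9-30-11-3 3 0 7 8 20 9 16z"/><path d="M258 218l4 1 3-1 0-4-1-5-9-7-6-1-2 2 1 4z"/></g><g data-elev="800"><path d="M69 527l-3-6-9-9-20-11-15-10-5-2"/><path d="M453 527l-11-11-7-2-13 3-4 4-2 6"/><path d="M527 484l-5-1-12-6-7 1-5 6-13 24-21 19"/><path d="M527 377l-5 2-9 9-14 4-2 3-1 6 2 6 4 4 16 10 9 1"/></g>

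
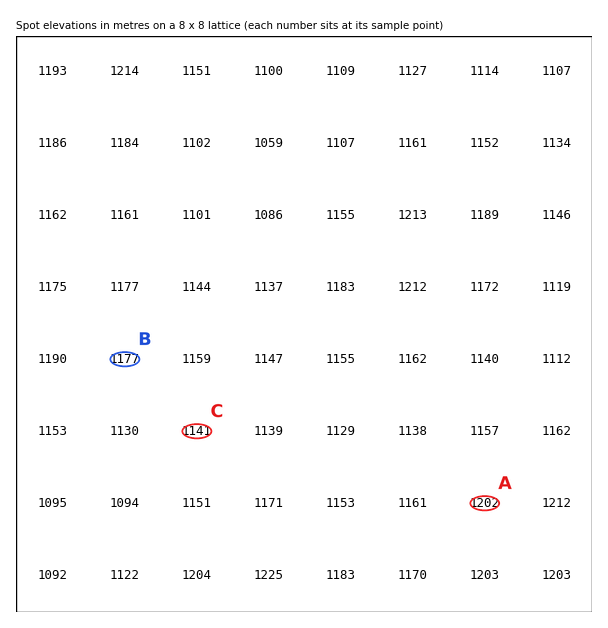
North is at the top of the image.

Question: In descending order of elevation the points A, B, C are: A B C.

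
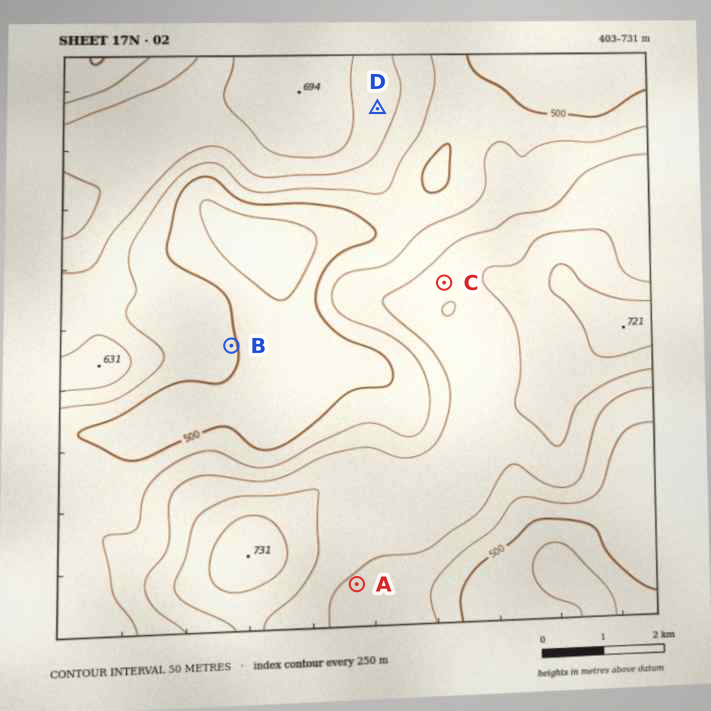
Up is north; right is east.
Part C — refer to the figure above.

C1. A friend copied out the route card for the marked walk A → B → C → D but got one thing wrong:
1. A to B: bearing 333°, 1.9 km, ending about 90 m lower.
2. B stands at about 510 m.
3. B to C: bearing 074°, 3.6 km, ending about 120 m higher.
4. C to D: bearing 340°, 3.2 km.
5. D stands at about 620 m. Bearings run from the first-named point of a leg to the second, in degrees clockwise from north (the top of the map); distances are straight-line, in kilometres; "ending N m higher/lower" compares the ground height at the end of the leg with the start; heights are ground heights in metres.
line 1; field distance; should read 4.5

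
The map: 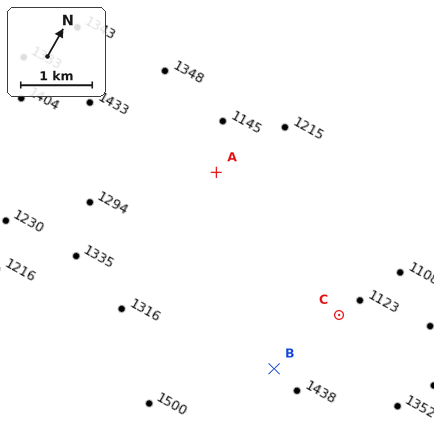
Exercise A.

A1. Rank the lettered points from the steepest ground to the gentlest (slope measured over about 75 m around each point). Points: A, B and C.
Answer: B C A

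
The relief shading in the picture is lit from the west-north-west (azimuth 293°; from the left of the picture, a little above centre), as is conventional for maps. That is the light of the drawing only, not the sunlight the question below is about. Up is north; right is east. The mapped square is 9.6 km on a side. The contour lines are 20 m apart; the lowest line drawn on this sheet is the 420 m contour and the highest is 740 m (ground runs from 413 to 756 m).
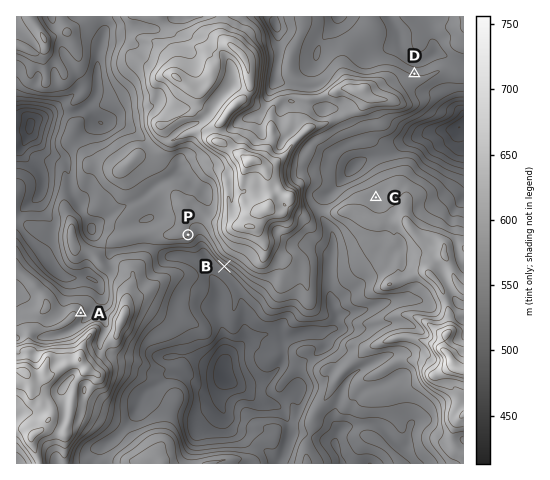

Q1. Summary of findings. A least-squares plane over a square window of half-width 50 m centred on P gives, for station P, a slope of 5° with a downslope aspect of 118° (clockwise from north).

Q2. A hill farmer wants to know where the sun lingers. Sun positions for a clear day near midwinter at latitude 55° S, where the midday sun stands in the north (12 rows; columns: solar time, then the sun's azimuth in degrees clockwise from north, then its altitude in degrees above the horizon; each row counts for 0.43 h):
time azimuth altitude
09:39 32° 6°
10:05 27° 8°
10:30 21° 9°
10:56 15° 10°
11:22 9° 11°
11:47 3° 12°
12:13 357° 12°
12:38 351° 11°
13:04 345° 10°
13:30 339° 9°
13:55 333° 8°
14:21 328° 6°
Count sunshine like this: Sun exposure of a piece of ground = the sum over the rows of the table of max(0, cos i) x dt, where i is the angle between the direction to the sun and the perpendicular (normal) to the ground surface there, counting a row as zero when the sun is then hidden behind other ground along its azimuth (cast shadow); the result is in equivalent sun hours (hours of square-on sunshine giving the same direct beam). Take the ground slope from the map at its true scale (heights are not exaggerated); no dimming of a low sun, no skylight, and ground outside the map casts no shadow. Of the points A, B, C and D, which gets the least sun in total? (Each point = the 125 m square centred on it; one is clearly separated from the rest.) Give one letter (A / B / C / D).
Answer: B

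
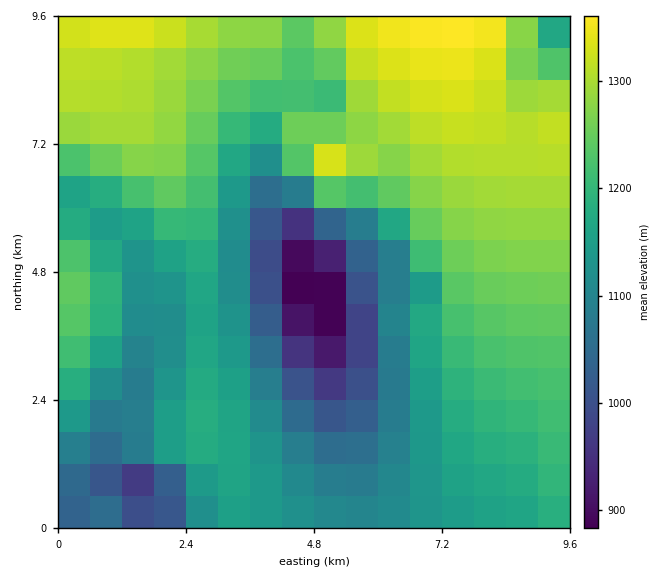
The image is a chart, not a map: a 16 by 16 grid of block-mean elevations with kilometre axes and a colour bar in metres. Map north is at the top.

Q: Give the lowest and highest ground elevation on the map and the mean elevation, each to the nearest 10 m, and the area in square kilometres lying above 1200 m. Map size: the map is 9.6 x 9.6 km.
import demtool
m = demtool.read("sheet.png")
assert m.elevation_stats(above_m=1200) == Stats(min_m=850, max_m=1370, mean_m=1180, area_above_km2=42.7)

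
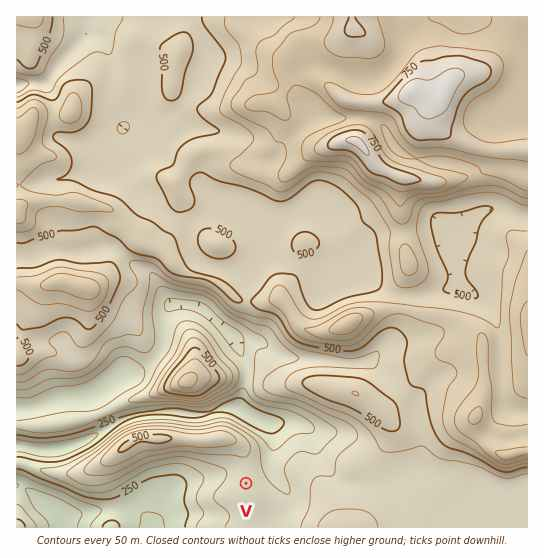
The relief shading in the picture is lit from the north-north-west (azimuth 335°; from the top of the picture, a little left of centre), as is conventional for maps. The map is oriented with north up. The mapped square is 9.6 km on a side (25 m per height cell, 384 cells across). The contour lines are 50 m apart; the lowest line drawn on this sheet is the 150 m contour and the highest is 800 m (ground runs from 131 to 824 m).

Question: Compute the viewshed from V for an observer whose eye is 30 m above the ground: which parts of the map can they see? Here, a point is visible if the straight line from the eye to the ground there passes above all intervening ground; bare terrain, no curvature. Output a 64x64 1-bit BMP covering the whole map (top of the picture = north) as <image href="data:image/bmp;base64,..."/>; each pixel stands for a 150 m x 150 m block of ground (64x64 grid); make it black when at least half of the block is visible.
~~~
<image width="64" height="64" href="data:image/bmp;base64,Qk0+AgAAAAAAAD4AAAAoAAAAQAAAAEAAAAABAAEAAAAAAAACAAATCwAAEwsAAAIAAAAAAAAA////AAAAAAD4HwH//4AAAPgfAD//wAAAwB+AH//AAAAAH8B//8AAAAA/4P//YeAAAH/w//554AAAf////fADHAAf//3/8AP8AA///PP8D/gAB//88/4P+AAD//jz/x/gAAAAAGP/D8AAAAAAf/4PgAAAAAB//A+AAAAAAH/4B4AAAAAB//AHwAAAAAP/4APAAAAPA/4AAMAAAAOCAAAAQAAAAAIAAAAAAAAAAAAAAAAAAAAAAAAAAQAAAAAAAAABAAAAAH/gAAEAAAAD/+AAAQAAAAfgAAAAAAAAD+AAAAAAAAAfwAAAAAAAADGAAAAAAAAAIAAAAAAAAAAAAAAAAAAAAAAAAAAAAAAAAAAAAAAAAAAAAAAAAAAAAEAAAAAAAAAAAAAAAAAAAAAAAAAAAAAAAAAAAAAAAAAAAAAAAAAAAAAAAAAAAAAAAAAAAAAAAAAAAAAAAAAAAAAAAAAAAAAAAAAAAAAAAAAADAAAAAAAAAAAAAAAAAAAAAAAAAAAAAAAAAPgAAAAAAAAAEAAAAAAAAAAAAAAAAAAB4AAAAAAAAAfwAAAAAAAAB+AAAAAAAAAAAAAAAAAAAAAAAAAAAAAAAAAAAAAAAAAAAAAAAAAAAAAAAAAAAAAAAAAAAAAAAAAAAAAAAAAAAAAAAAAAAAAAAAAAAAAAAAAAAAAAAAAAAAAAAAAAA=="/>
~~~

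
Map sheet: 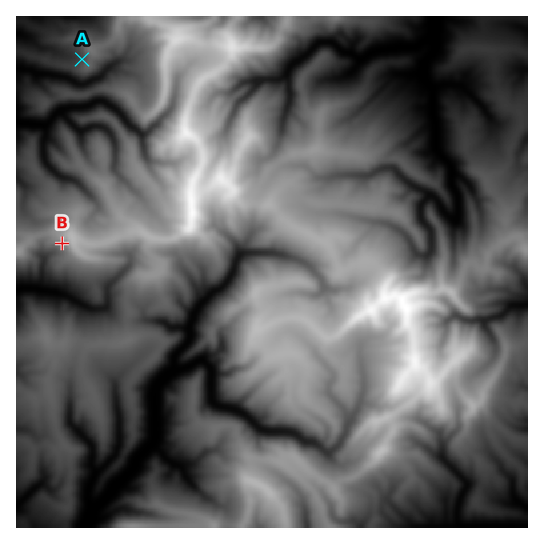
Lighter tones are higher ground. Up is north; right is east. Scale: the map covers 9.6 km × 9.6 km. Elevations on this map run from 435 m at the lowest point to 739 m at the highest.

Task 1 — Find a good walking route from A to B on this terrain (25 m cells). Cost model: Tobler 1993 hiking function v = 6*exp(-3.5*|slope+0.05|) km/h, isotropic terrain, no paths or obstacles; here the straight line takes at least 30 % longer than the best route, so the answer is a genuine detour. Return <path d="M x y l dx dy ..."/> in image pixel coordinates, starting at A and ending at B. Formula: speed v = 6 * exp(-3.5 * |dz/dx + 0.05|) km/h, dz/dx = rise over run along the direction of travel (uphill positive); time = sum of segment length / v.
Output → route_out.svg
<path d="M82 59l-4 3-3 3-2 1-3 5 3 6-3 4-1 1-6 3-2 2-3 6 0 2-13 27 0 11-4 8 0 24 4 8 0 24 2 5 0 12 4 7 0 10 3 6 1 2 6 3 1 1"/>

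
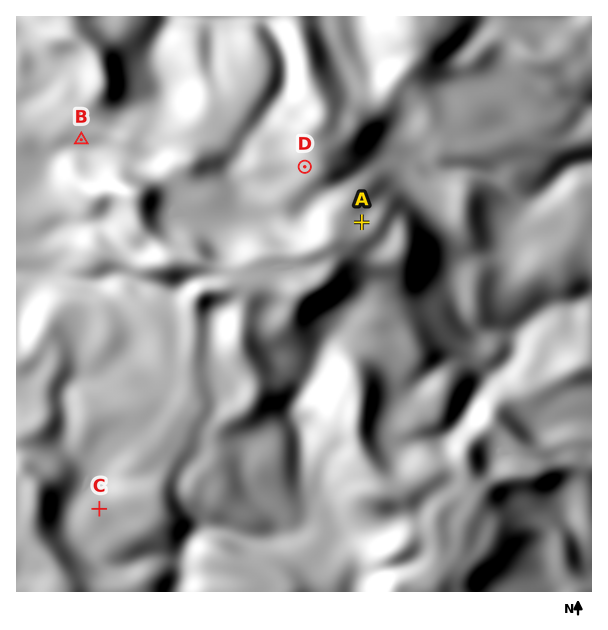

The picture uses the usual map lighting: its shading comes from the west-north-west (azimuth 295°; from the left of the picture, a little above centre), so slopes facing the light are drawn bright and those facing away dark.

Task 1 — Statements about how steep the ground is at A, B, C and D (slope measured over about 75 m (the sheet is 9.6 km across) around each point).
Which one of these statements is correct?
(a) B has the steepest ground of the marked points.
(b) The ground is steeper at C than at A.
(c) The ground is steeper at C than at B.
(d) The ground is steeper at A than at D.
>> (d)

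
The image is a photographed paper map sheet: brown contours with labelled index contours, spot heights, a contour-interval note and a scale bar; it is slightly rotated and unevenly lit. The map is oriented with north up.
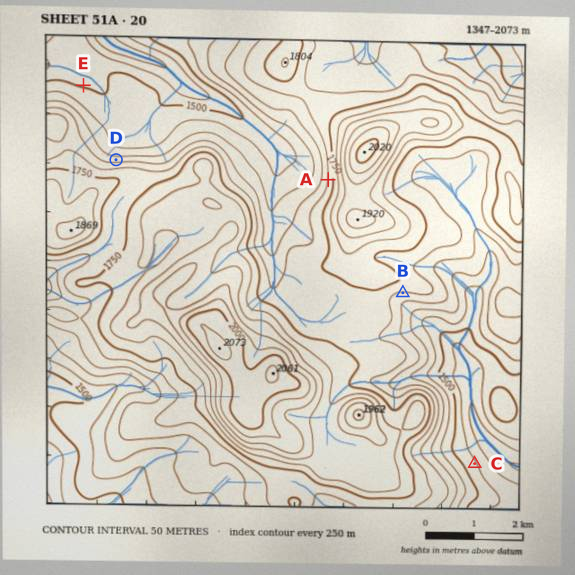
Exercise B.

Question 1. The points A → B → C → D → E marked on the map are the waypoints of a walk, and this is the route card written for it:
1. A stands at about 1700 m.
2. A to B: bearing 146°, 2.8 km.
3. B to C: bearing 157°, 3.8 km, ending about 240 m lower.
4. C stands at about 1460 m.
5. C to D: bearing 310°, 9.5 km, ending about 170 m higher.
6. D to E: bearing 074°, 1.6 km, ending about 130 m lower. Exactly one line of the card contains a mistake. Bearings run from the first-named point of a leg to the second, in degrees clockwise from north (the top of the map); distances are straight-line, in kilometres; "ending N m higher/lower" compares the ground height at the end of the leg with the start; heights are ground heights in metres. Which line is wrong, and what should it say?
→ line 6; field bearing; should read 337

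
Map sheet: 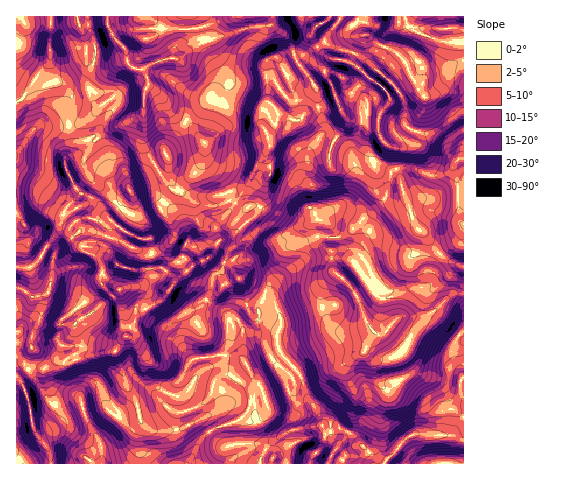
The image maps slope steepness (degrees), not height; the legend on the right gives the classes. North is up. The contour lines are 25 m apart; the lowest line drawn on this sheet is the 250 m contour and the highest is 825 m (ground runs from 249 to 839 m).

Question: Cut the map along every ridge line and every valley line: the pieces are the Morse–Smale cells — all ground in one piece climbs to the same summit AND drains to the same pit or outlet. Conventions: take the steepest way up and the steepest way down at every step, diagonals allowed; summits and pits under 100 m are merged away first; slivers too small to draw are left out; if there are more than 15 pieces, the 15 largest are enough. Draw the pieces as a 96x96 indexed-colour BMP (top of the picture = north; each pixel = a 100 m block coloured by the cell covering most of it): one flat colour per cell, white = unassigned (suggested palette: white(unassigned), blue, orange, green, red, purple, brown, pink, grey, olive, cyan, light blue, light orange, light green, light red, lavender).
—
<image width="96" height="96" href="data:image/bmp;base64,Qk12EgAAAAAAAHYAAAAoAAAAYAAAAGAAAAABAAQAAAAAAAASAAATCwAAEwsAABAAAAAAAAAA////ALR3HwAOf/8ALKAsACgn1gC9Z5QAS1aMAMJ34wB/f38AIr28AM++FwDox64AeLv/AIrfmACWmP8A1bDFAAAAAAARERERERERERERERERERERERERzMzMREREREREREREREREREAAAAAAAAAAAAAAAAERERERERERERERERERERERERERHMzMxEREREREREREREREREQAAAAAAAAAAAAAAAEREREREREREREREREREREREREREczMxERERERERERERERERERAAAAAAAAAAAAAAAEREREREREREREREREREREREREREczMzEREREREREREREREREREAAAAAAAAAAAAABEREREREREREREREREREREREREREczMzMREREREREREREREREREQAAAAAAAAAAAAREREREREREREREREREREREREREREczMzMxERERERERERERERERERAAAAAAABAAAEREREREREREREREREREREREREREREczMzMzEREREREREREREREREREQERERERAAAEREREREREREREREREREREREREREREczMzMzMzERERERERERERERERERERERERAAAEREREREREREREREREREREREREREREczMzMzMzMzMxERERERERERERERERERERAABEREREREREREREREREREREREREREREcERzMzMzMzMxERERERERERERERERERERAABERERERERERERERERERERERERERERERERHMzMzMzMxERERERERERERERERERERAABEREREREREREREREREREREREREREREREREczMzMzMRERERERERERERERERERERAABEREREREREREREREREREREREREREREREREczMzMzMRERERERERERERERERERERAABERERERERERERERERERERERERERERERERHMzMzERERERERERERERERERERERERAARERERERERERERERERERERERERERERERERHMzMxERERERERERERERERERERERERAARERERERERERERERERERERERERERERERERHMzMxERERERERERERERERERERERERAARERERERERERERERERERERERERERERERERzMzMREREREREREREREVERERERERERAEREREREREREREREREREREREREREREREREczMzMRERERERERERERFVURERERERERIEREREREREREREREREREREREREREREREREczMzMxERERERERERERVVURERERERERIgRERERERERERERERERERERERERERERERHMzMzMzERERERERERERVVURERERERERIiBERERERERERERERERERERERERERERERHMzMzMzERERERERERERVVURERERERERIiIiIgRERERERERERERERERERERERERERzMzMzMxERERERERERERVVURERERERERIiIiIiBERERERERERERERERERERERERERzMzMzMREREREREREREVVVERERERERERIiIiIiBERERERERERERERERERERERERERzMzMzERERERERERERFVURERERERERERIiIiIiBERERERFxERERERERERERERERERzMzMxERERERERERERFVURERERERERERIiIiIiId3d3d3d3ERERERERERERERERERzMzMxERERERERERERFVERERERERERERIiIiIiHd3d3d3d3cRERERERERERERERERzMzMxEREREREREREREVERERERERERERIiIiIiHd3d3d3d3dxERERERERERERERERzMzMxERERERERERERERERERERERERERIiIiIiHd3d3d3d3dxERERERERERERERERzMzMxERERERERERERERVRERERERERERIiIiIiHd3d3d3d3d3EREREREREREREREREczMzERERERERVVVVUVVVERERERERERIiIiIiId3d3d3d3d3ERERERERERERERERERzMzEREREREVVVVVVVVVURERERERERIiIiIiId3d3d3d3d3cRERERERERERERERERzMzERERERFVVVVVVVVVVVERERERERIiIiIiIiHd3d3d3d3cRERERERERERERERERzMxERERERFVVVVVVVVVVVVVVVERERIiIiIiIiId3d3d3d3d3ERERERERERERERERzMxERERERFVVVVVVVVVVVVVVVURERIiIiIiIiIh3d3d3d3d3dxERERERERERERERHMRERERERFVVVVVVVVVVVVVVVVRERIiIiIiIiIiHd3d3d3d3d3ERERERERERERER1ERERERERFVVVVVVVVVVVVVVVVVERIiIiIiIiIiId3d3d3d3d3cREREREREREREd1ERERERERFVVVVVVVVVVVVVVVVVVRIiIiIiIiIiIh3d3d3d3d3dxERERERERERHd3URERERERFVVVVVVVVVVVVVVVVVVVYiIiIiIiIiIiHd3d3d3d3d3ERERERERER3d3URERERERFVVVVVVVVVVVVVVVVVVVYiIiIiIiIiIiHd3d3d3d3d3ERERERHd0d3d3dREREREREVVVVVVVVVVVVVVVVVVVYiIiIiIiIiIiHd3d3d3d3dyIRERERHd3d3d3d1ERERERERVVVVVVVVVVVVVVVVVVYiIiIiIiIiIiIh3d3d3d3ciIiERER3d3d3d3d3URERERERVVVVVVVVVVVVVVVVVVbu4iIiIiIiIiIiHd3d3dyIiIiIRER3d3d3d3d3URERERERVVVVVVVVVVVVVVVVVXru7uIiIiIiIiIiHd3d3ciIiIiIiEd3d3d3d3d3URERERERVVVVVVVVVVVVVVVVe7ru7uIiIiIiIiHd3d3d3ciIiIiIiIt3d3d3d3d3dRERERERVVVVVVVVVVVVVVV7u7ru7u4iIiIiHd3d3d3d3ciIiIiIiIi3d3d3d3d3dRERERERVVVVVVVVVVVVVVe7u7ru7u4iIiIh3d3d3d3d3ciIiIiIiIi3d3d3d3d3d1ERERFVVVVVVVVVVVVVVVe7u7ru7u7iIiId3d3d3d3d3ciIiIiIiIi3d3d3d3d3d3dRERVVVVVVVVVVVVVVVXu7u7ru7u7uIiHd3d3d3d3ciIiIiIiIiIi3d3d3d3d3d3d3URVVVVVVVVVVVVVVV7u7u7ru7u7u4iHd3d3d3dyIiIiIiIiIiIi3d3d3d3d3d3d3UVVVVVVVVVVVVVVVe7u7u7ru7u7u7t3d3d3d3IiIiIiIiIiIiIi3d3d3d3d3dM93UVVVVVVVVVVVVVVXu7u7u7ru7u7u7t3d3d3dyIiIiIiIiIiIiIi3d3d3d3d0zMzM0VVVVVVVVVVVVVVXu7u7u7ru7u7u7t3d3d3ciIiIiIiIiIiIiIiLd3d3d3dMzMzMzNVVVVVVVVVVVVV7u7u7u7ru7u7u7d3d3d3IiIiIiIiIiIiIiIiIt3d3d3TMzMzMzM1VVVVVVVVVVVV7u7u7u7ru7u7u7t3d3d3IiIiIiIiIiIiIiIiIi3d3d0zMzMzMzMzNVVTMzNVVVVe7u7u7u7ru7u7u7t3d3dyIiIiIiIiIiIiIiJmIiLTMzMzMzMzMzMzMzMzMzM1VVVe7u7u7u7ru7u7u7u3d3ciIiIiIiIiIiIiJmZmZmYzMzMzMzMzMzMzMzMzMzMzVVVe7u7u7u7ru7u7u7u7dyIiIiIiIiIiIiImZmZmZmZjMzMzMzMzMzMzMzMzMzMzVVXu7u7u7u7ru7u7u7u7IiIiIiIiIiIiIiJmZmZmZmZmMzMzMzMzMzMzMzMzMzMzNVXu7u7u7u7ru7u7u7u7IiIiIiIiIiIiIiImZmZmZmZmMzMzMzMzMzMzMzMzMzMzNVXu7u7u7u7ru7u7u7uyIiIiIiIiIiIiIiImZmZmZmZmYzMzMzMzMzMzMzMzMzMzNV7u7u7u7u7ru7u7u7uyIiIiIiIiIiIiIiIiZmZmZmZmYzMzMzMzMzMzMzMzMzMzNV7u7u7u7u7ru7u7u7siIiIiIiIiIiIiIiIiJmZmZmZmZjMzMzMzMzMzMzMzMzMzM17u7qqqqu7ru7u7u7siIiIiIiIiIiIiIiIiImZmZmZmZjMzMzMzMzMzMzMzMzMzM6qqqqqqqq7ru7u7u7IiIiIiIiIiIiIiIiIiIiZmZmZmZmMzMzMzMzMzMzMzMzMzM6qqqqqqqq7ru7u7u7siIiIiIiIiIiIiIiIiIiZmZmZmZmYzMzMzMzMzMzMzMzMzM6qqqqqqqqqru7u7u7siIiIiIiIiIiIiIiIiIiZmZmZmZmYzMzMzMzMzMzMzMzMzM6qqqqqqqqqvu7u7u7siIiIiIiIiIiIiIiIiIiJmZmZmZmZjMzMzMzMzMzMzMzMzM6qqqqqqqqqv+7u7u7uyIiIiIiIiIiIiIiIiIiJmZmZmZmZjMzMzMzMzMzMzMzMzOqqqqqqqqqqv+7u7u7uyIiIiIiIiIiIiIiIiIiJmZmZmZmZjMzMzMzMzMzMzMzMzqqqqqqqqqqqv/7u7u7uyIiIiIiIiIiIiIiIiIiJmZmZmZmZjMzMzMzMzMzMzMzM6qqqqqqqqqqqv//u7u7siIiIiIiIiIiIiIiIiIiImZmZmZmZmMzMzMzMzMzMzMzM6qqqqqqqqqqqv//////siIiIiIiIiIiIiIiIiIiImZmZmZmZmMzMzMzMzMzMzMzM6qqqqqqqqqqqv//////+ZmSIiIiIiIiIiIiIiIiIiZmZmZmZmYzMzMzMzMzMzMzM6qqqqqqqqqqqv//////+ZmZIiIiIiIiIiIiIiIiIiZmZmZmZmYzMzMzMzMzMzMzM6qqqqqqqqqqqv//////+ZmZkiIiIiIiIiIiIiIiIiZmZmZmZmYzMzMzMzMzMzMzM6qqqqqqqqqqqv//////+ZmZmSIiIiIiIiIiIiIiIiJmZmZmZmMzMzMzMzMzMzMzMzqqqqqqqqqqqv///////5mZmZIiIiIiIiIiIiIiIiJmZmZmZjMzMzMzMzMzMzMzMzOqqqqqqqqqqp///////5mZmZmSIiIiIiIiIiIiIiImZmZmZjMzMzMzMzMzMzMzMzOqqqqqqqqqqpn/////+ZmZmZmZIiIiIiIiIiIiIiImZmZmZjMzMzMzMzMzMzMzMzMzqqqqqqqqqpmf////+ZmZmZmZkiIiIiIiIiIiIiImZmZmZjMzMzMzMzMzMzMzMzMzOqqqqqqqqpmZ////mZmZmZmZkiIiIiIiIiIiIiIiZmZmZjMzMzMzMzMzMzMzMzMzMzM6qqqqqpmZ//+ZmZmZmZmZmSIiIiIiIiIiIiImZmZmZjMzMzMzMzMzMzMzMzMzMzMzqqqqqpmZn/+ZmZmZmZmZmSIiIiIiIiIiIiImZmZmZjMzMzMzMzMzMzMzMzMzMzMzqqqqqpmZmf+ZmZmZmZmZmZIiIiIiIiIiIiJmZmZmYzMzMzMzMzMzMzMzMzMzMzMzMzqqqpmZmZmZmZmZmZmZmSIiIiIiIiIiIiJmZmZmYzMzMzMzMzMzMzMzMzMzMzMzMzM6qpmZmZmZmZmZmZmZmSIiIiIiIiIiIiZmZmZmZjMzMzMzMzMzMzMzMzMzMzMzMzMzM5mZmZmZmZmZIiIimSIiIiIiIiIiIiZmZmZmZmZjMzMzMzMzMzMzMzMzMzMzMzMzM5mZmZmZmZmSIiIiIiIiIiIiIiIiImZmZmZmZmZmZjMzMzMzMzMzMzMzMzMzMzMzM5mZmZmZmZmSIiIiIiIiIiIiIiIiImZmZmZmZmZmZmMzMzMzMzMzMzMzMzMzMzMzM5mZmZmZmZmSIiIiIiIiIiIiIiIiImZmZmZmZmZmZmYzMzMzMzMzMzMzMzMzMzMzM5mZmZmZmZmSIiIiIiIiIiIiIiIiIiJmZmZmZmZmZmZjMzMzMzMzMzMzMzMzMzMzM5mZmZmZmZkiIiIiIiIiIiIiIiIiIiIiJmZmZmZmZmZjMzMzMzMzMzMzMzMzMzMzM5mZmZmZmZkiIiIiIiIiIiIiIiIiIiIiIiJmZmZmZmZmMzMzMzMzMzMzMzMzMzMzM5mZmZmZmZIiIiIiIiIiIiIiIiIiIiIiIiIiIiZmZmZmMzMzMzMzMzMzMzMzMzMzM5mZmZmZmZIiIiIiIiIiIiIiIiIiIiIiIiIiIiZmZmZmMzMzMzMzMzMzMzMzMzMzMw=="/>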